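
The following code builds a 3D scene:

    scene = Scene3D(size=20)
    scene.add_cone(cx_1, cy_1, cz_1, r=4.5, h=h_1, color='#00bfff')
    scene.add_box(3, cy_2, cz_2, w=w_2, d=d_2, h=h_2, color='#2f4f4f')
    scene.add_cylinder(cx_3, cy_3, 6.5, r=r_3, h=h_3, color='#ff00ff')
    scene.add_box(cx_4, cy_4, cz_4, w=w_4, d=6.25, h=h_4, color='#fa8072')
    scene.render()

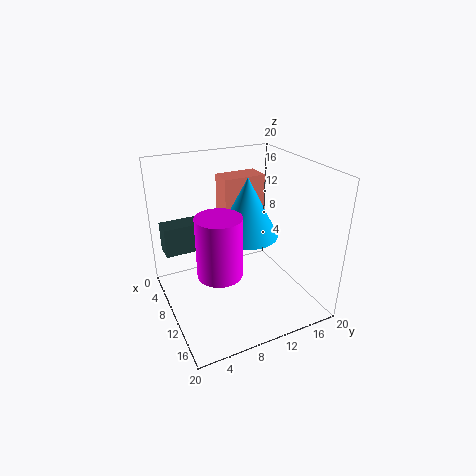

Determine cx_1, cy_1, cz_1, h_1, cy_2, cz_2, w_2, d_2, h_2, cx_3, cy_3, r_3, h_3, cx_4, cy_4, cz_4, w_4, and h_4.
cx_1 = 8
cy_1 = 12.5
cz_1 = 9
h_1 = 8.75
cy_2 = 0.75
cz_2 = 7
w_2 = 3
d_2 = 5.25
h_2 = 4.25
cx_3 = 12.25
cy_3 = 6.25
r_3 = 3
h_3 = 8.25
cx_4 = 3
cy_4 = 9.75
cz_4 = 9.5
w_4 = 3.5
h_4 = 7.75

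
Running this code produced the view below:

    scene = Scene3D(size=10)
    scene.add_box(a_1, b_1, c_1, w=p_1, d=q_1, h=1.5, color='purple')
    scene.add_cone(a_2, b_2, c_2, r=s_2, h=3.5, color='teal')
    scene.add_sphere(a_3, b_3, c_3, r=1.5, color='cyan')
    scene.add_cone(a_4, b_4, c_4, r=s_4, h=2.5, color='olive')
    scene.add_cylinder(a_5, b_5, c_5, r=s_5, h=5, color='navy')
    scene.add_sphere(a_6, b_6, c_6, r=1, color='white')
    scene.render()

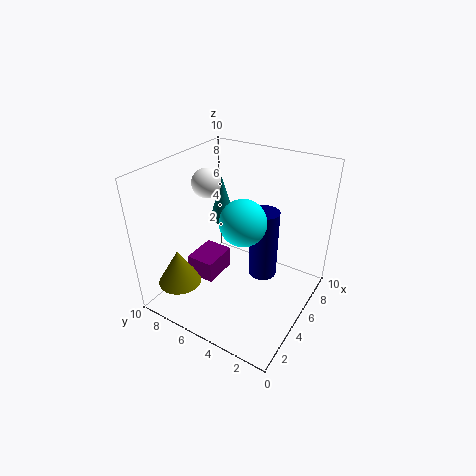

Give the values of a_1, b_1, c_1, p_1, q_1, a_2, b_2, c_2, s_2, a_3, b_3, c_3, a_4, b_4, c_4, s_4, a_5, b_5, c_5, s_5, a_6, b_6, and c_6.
a_1 = 3
b_1 = 6
c_1 = 2
p_1 = 2.5
q_1 = 2
a_2 = 7.5
b_2 = 8
c_2 = 4.5
s_2 = 1
a_3 = 4
b_3 = 4
c_3 = 7
a_4 = 2
b_4 = 8
c_4 = 2
s_4 = 1.5
a_5 = 6
b_5 = 3.5
c_5 = 2
s_5 = 1
a_6 = 5
b_6 = 7.5
c_6 = 8.5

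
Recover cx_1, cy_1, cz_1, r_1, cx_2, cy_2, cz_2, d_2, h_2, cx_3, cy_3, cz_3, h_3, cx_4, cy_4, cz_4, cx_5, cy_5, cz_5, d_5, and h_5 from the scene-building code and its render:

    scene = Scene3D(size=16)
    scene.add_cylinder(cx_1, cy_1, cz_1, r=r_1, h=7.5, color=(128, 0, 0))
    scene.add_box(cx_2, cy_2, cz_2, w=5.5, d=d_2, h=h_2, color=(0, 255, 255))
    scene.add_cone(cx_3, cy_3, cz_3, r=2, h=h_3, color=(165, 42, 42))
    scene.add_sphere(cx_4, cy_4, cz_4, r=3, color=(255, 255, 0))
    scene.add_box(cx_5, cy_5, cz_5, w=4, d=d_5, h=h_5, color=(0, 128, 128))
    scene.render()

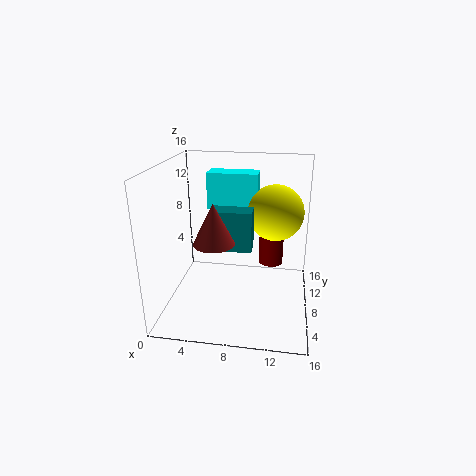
cx_1 = 11.5; cy_1 = 12.5; cz_1 = 3; r_1 = 1.5; cx_2 = 4.5; cy_2 = 8.5; cz_2 = 11; d_2 = 2.5; h_2 = 4; cx_3 = 6.5; cy_3 = 3; cz_3 = 9.5; h_3 = 4; cx_4 = 12; cy_4 = 8.5; cz_4 = 11; cx_5 = 6; cy_5 = 3.5; cz_5 = 8.5; d_5 = 2; h_5 = 4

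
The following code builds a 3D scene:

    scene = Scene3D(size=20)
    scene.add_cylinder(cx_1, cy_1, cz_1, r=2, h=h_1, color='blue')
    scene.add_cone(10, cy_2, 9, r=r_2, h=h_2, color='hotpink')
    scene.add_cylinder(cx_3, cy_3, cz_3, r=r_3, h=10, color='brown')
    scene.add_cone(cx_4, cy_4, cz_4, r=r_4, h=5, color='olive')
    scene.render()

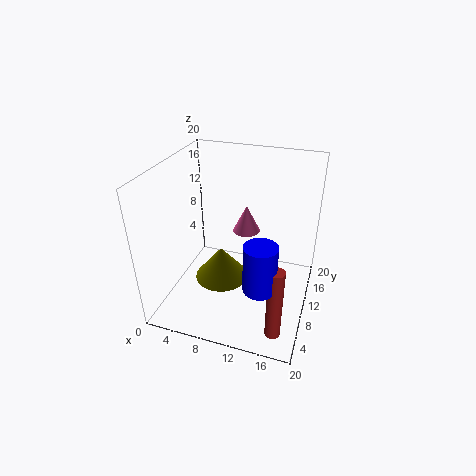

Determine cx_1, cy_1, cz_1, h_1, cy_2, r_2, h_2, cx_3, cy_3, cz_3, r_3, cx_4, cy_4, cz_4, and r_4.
cx_1 = 15
cy_1 = 3
cz_1 = 8
h_1 = 6
cy_2 = 14
r_2 = 2
h_2 = 4
cx_3 = 17
cy_3 = 3
cz_3 = 1
r_3 = 1
cx_4 = 7
cy_4 = 11
cz_4 = 2
r_4 = 4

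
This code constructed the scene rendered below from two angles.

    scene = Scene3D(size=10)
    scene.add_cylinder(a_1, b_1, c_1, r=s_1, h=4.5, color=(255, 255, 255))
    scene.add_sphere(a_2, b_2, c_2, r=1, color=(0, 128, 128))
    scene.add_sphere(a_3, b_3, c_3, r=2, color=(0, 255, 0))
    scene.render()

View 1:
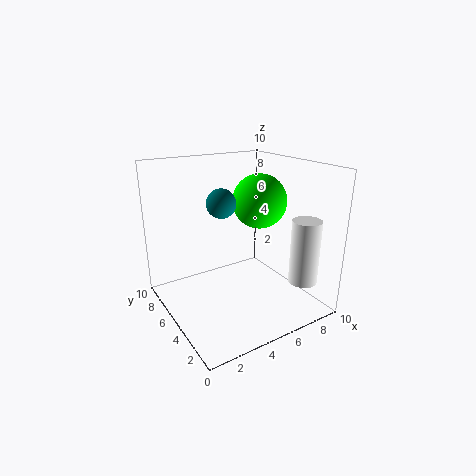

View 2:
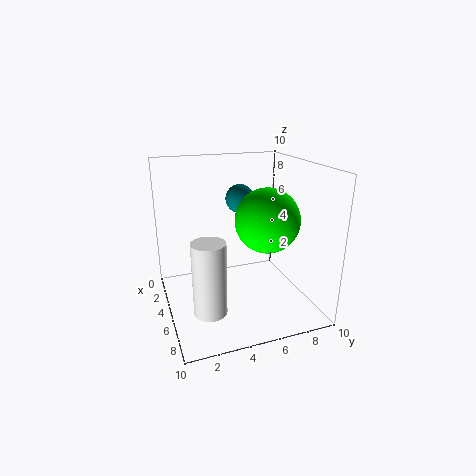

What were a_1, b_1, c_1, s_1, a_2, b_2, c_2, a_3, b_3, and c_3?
a_1 = 8.5, b_1 = 2, c_1 = 2, s_1 = 1, a_2 = 4, b_2 = 5.5, c_2 = 7.5, a_3 = 7.5, b_3 = 6, c_3 = 7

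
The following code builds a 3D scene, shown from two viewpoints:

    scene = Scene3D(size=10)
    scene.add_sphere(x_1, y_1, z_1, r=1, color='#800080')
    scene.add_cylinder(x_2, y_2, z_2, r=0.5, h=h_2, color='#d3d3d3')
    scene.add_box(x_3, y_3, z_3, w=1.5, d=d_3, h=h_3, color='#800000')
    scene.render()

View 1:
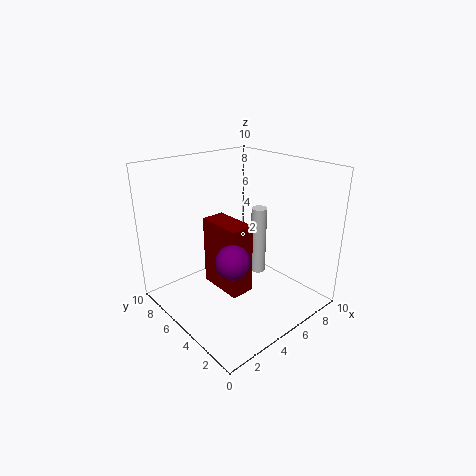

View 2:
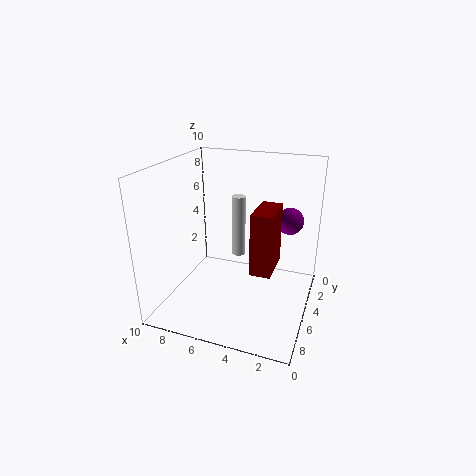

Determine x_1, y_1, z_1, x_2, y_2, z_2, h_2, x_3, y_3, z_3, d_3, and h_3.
x_1 = 2, y_1 = 2, z_1 = 5.5, x_2 = 5.5, y_2 = 3.5, z_2 = 3, h_2 = 4.5, x_3 = 2.5, y_3 = 2.5, z_3 = 2.5, d_3 = 3, h_3 = 4.5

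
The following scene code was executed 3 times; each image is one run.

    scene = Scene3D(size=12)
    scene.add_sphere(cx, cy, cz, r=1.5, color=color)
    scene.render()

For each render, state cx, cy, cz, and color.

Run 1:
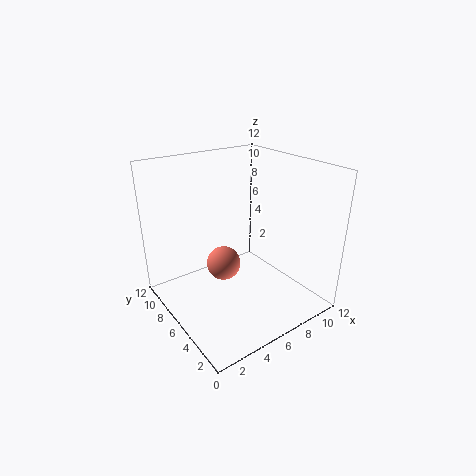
cx = 5.5; cy = 7.5; cz = 3; color = 'salmon'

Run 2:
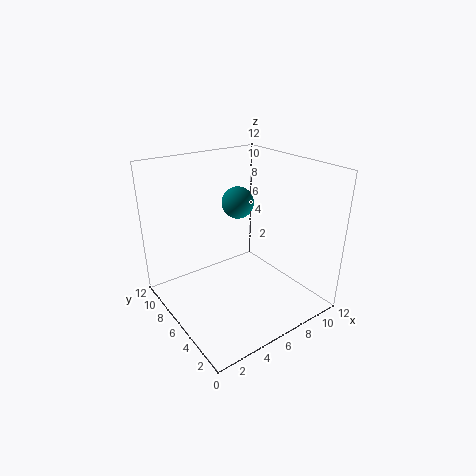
cx = 8.5; cy = 9.5; cz = 7.5; color = 'teal'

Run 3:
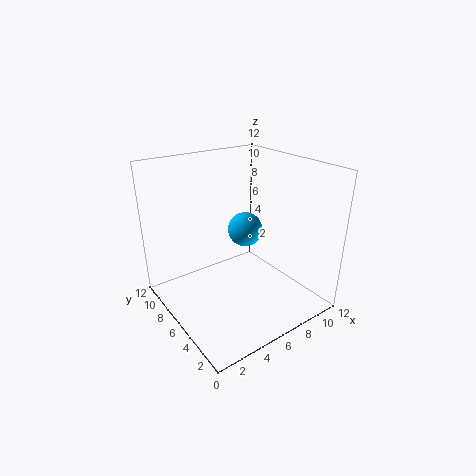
cx = 7.5; cy = 7; cz = 6; color = 'deepskyblue'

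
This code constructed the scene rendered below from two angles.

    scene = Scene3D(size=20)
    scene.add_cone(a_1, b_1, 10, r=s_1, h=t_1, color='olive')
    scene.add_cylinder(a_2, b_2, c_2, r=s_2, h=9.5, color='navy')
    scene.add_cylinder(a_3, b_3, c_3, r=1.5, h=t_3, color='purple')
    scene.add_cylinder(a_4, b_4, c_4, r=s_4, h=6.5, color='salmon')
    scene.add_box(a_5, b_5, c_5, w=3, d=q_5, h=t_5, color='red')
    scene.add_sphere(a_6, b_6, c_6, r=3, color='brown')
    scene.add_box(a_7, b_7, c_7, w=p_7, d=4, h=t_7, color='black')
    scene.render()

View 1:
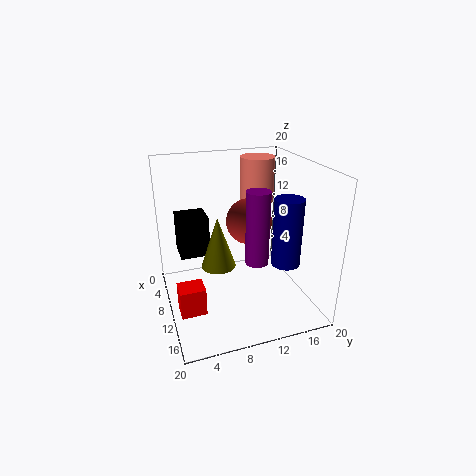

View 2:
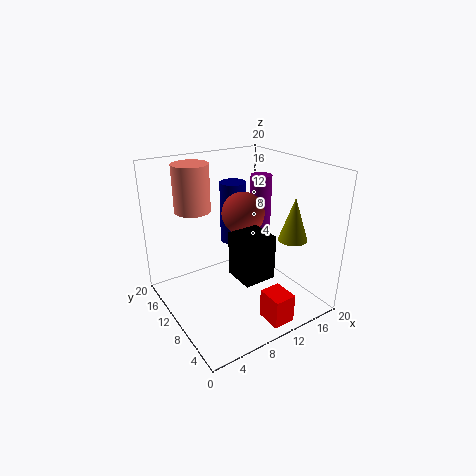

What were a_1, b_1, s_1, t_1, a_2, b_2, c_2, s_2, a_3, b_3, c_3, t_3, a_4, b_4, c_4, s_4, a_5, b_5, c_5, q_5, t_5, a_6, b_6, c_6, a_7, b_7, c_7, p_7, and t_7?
a_1 = 16, b_1 = 5.5, s_1 = 2, t_1 = 6, a_2 = 13, b_2 = 16, c_2 = 6.5, s_2 = 2, a_3 = 14.5, b_3 = 11, c_3 = 8.5, t_3 = 9.5, a_4 = 5.5, b_4 = 14.5, c_4 = 13.5, s_4 = 2.5, a_5 = 10, b_5 = 1, c_5 = 0.5, q_5 = 3.5, t_5 = 4, a_6 = 11.5, b_6 = 11, c_6 = 13, a_7 = 6, b_7 = 2, c_7 = 8, p_7 = 4, t_7 = 5.5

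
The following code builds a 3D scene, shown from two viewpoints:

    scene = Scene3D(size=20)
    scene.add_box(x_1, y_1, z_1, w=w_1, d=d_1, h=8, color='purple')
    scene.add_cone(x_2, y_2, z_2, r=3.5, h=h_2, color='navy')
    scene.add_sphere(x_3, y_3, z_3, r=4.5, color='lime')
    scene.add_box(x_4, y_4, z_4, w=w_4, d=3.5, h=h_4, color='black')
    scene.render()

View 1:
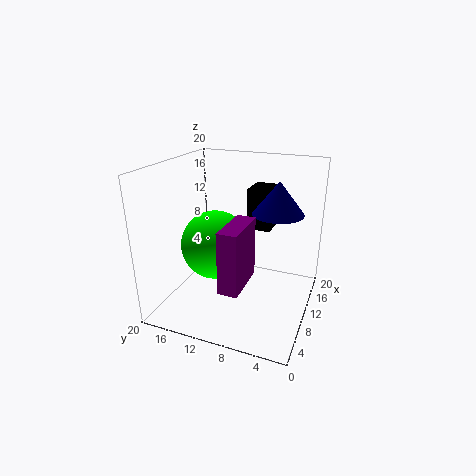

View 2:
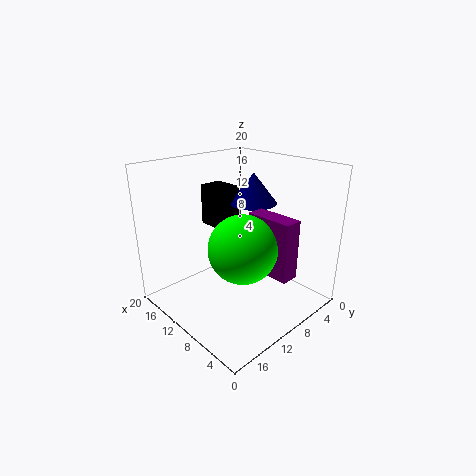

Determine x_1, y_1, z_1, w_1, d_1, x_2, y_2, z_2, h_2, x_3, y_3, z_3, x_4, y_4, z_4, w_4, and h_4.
x_1 = 2
y_1 = 7
z_1 = 6
w_1 = 6.5
d_1 = 2.5
x_2 = 12
y_2 = 5
z_2 = 13.5
h_2 = 4.5
x_3 = 7
y_3 = 12
z_3 = 10
x_4 = 13.5
y_4 = 6.5
z_4 = 10
w_4 = 4.5
h_4 = 6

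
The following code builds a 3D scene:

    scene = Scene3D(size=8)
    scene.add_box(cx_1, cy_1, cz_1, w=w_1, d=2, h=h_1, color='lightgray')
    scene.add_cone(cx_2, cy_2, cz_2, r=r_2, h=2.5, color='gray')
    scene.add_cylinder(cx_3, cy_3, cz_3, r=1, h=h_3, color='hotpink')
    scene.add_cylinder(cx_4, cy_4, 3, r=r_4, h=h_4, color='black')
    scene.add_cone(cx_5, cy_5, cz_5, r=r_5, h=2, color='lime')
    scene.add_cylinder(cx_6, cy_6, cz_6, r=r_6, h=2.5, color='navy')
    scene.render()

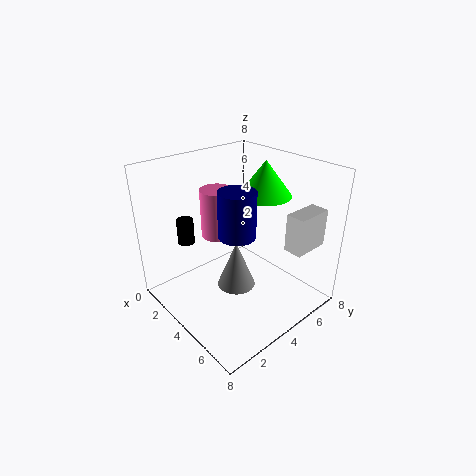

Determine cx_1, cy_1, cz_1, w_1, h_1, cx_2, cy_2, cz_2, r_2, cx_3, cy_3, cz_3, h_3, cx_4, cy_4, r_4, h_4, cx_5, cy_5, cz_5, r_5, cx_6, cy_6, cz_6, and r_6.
cx_1 = 6.5, cy_1 = 5, cz_1 = 4, w_1 = 1, h_1 = 2, cx_2 = 5, cy_2 = 3, cz_2 = 2, r_2 = 1, cx_3 = 1.5, cy_3 = 4.5, cz_3 = 3, h_3 = 3, cx_4 = 1, cy_4 = 2.5, r_4 = 0.5, h_4 = 1.5, cx_5 = 4, cy_5 = 6, cz_5 = 6, r_5 = 1.5, cx_6 = 4.5, cy_6 = 3.5, cz_6 = 4.5, r_6 = 1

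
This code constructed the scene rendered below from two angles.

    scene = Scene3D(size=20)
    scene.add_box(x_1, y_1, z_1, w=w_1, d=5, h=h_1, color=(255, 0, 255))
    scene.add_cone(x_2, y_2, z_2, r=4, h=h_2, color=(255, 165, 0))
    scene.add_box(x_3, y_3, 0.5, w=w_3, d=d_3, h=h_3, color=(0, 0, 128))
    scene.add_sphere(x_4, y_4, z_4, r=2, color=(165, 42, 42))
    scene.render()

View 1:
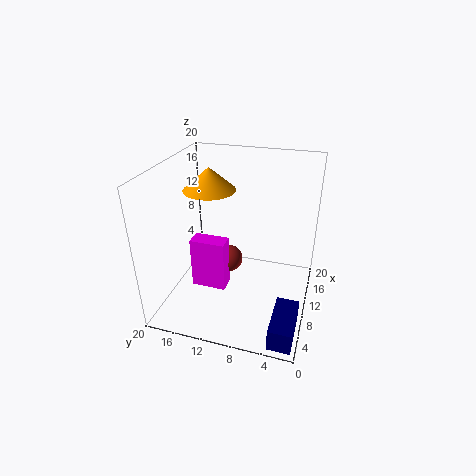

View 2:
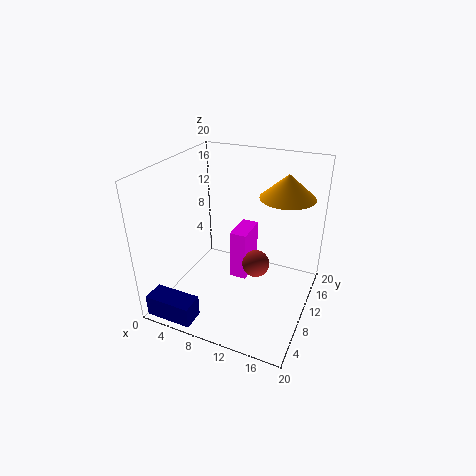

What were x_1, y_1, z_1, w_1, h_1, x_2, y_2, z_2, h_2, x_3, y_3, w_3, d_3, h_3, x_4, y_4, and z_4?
x_1 = 8
y_1 = 11.5
z_1 = 2
w_1 = 2.5
h_1 = 7.5
x_2 = 15
y_2 = 16
z_2 = 14.5
h_2 = 3.5
x_3 = 0.5
y_3 = 0.5
w_3 = 6.5
d_3 = 3
h_3 = 3
x_4 = 12
y_4 = 12
z_4 = 5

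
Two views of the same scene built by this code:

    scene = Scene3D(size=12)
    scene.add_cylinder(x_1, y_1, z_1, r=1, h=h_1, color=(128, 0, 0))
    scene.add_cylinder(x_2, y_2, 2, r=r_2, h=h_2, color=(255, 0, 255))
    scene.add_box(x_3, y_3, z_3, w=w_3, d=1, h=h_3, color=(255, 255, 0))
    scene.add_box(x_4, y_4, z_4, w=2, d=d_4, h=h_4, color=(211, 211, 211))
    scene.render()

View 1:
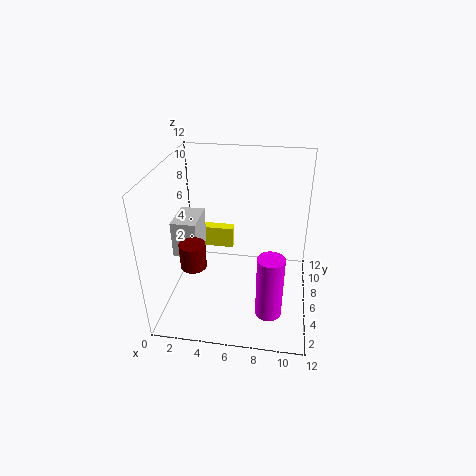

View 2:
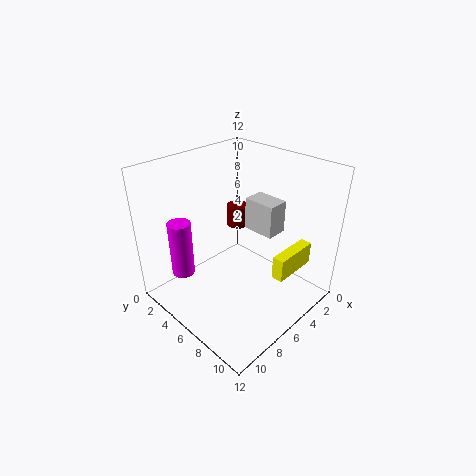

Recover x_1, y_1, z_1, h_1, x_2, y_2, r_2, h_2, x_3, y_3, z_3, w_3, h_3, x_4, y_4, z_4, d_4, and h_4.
x_1 = 3
y_1 = 3
z_1 = 5
h_1 = 2
x_2 = 9
y_2 = 2
r_2 = 1
h_2 = 5
x_3 = 1
y_3 = 9
z_3 = 3
w_3 = 4
h_3 = 2
x_4 = 1
y_4 = 4
z_4 = 5
d_4 = 3
h_4 = 3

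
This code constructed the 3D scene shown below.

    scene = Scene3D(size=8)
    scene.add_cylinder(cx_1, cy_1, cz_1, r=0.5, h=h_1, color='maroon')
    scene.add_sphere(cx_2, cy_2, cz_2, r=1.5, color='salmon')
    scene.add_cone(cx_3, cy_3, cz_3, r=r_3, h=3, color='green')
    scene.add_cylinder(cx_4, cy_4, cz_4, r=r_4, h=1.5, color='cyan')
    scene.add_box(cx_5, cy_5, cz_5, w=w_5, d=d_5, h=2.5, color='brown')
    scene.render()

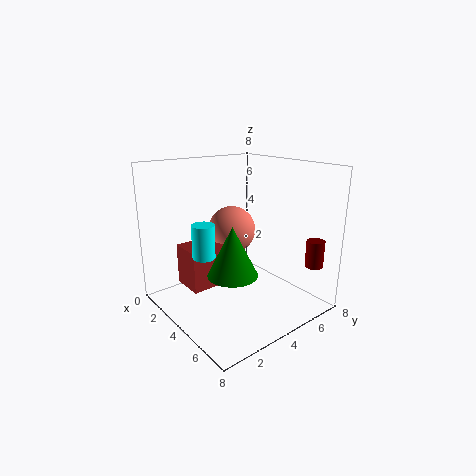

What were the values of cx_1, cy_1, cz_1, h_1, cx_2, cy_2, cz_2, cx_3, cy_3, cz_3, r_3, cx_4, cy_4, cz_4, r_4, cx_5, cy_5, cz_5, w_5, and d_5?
cx_1 = 7; cy_1 = 7; cz_1 = 2.5; h_1 = 1.5; cx_2 = 1.5; cy_2 = 5.5; cz_2 = 3.5; cx_3 = 3.5; cy_3 = 4; cz_3 = 1.5; r_3 = 1.5; cx_4 = 6; cy_4 = 0.5; cz_4 = 4.5; r_4 = 0.5; cx_5 = 0.5; cy_5 = 2; cz_5 = 0.5; w_5 = 2; d_5 = 2.5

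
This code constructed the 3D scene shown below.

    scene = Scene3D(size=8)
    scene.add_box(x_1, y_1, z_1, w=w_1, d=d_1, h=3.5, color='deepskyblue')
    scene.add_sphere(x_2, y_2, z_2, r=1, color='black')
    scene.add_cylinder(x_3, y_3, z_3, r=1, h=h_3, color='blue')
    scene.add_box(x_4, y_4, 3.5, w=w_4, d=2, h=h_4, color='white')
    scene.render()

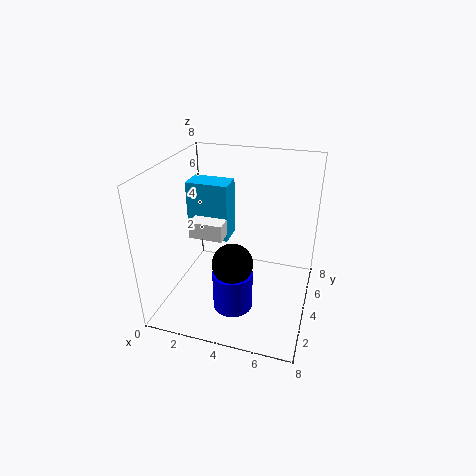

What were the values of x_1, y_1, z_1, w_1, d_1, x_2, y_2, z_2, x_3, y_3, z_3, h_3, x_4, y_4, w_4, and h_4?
x_1 = 0.5; y_1 = 5; z_1 = 3; w_1 = 2.5; d_1 = 1.5; x_2 = 4.5; y_2 = 1.5; z_2 = 4; x_3 = 4.5; y_3 = 1.5; z_3 = 1.5; h_3 = 2; x_4 = 1; y_4 = 4; w_4 = 2; h_4 = 1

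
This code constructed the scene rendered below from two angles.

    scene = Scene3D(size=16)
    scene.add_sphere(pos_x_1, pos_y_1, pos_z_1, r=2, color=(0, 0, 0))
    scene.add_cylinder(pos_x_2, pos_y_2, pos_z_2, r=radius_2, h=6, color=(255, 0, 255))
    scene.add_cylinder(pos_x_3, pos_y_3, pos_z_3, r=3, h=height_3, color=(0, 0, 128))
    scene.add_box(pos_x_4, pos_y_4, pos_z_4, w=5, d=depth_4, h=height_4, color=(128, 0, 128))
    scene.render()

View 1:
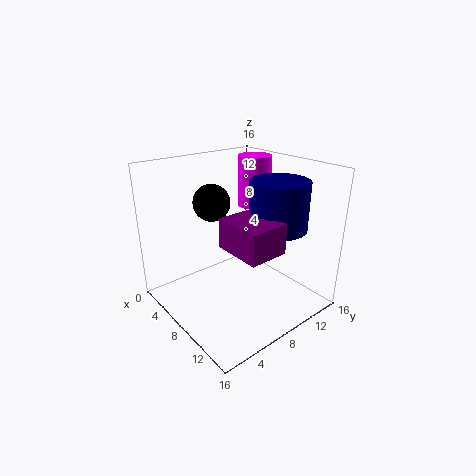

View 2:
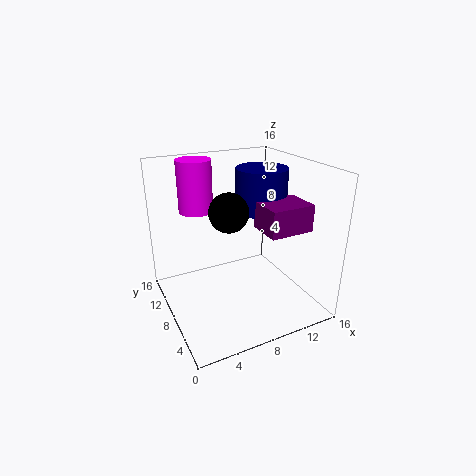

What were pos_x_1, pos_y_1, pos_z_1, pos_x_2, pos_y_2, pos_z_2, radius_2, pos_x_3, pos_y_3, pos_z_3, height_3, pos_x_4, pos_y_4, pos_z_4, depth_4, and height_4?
pos_x_1 = 6; pos_y_1 = 6; pos_z_1 = 12; pos_x_2 = 5; pos_y_2 = 13; pos_z_2 = 10; radius_2 = 2; pos_x_3 = 12; pos_y_3 = 10; pos_z_3 = 10; height_3 = 5; pos_x_4 = 10; pos_y_4 = 4; pos_z_4 = 9; depth_4 = 4; height_4 = 3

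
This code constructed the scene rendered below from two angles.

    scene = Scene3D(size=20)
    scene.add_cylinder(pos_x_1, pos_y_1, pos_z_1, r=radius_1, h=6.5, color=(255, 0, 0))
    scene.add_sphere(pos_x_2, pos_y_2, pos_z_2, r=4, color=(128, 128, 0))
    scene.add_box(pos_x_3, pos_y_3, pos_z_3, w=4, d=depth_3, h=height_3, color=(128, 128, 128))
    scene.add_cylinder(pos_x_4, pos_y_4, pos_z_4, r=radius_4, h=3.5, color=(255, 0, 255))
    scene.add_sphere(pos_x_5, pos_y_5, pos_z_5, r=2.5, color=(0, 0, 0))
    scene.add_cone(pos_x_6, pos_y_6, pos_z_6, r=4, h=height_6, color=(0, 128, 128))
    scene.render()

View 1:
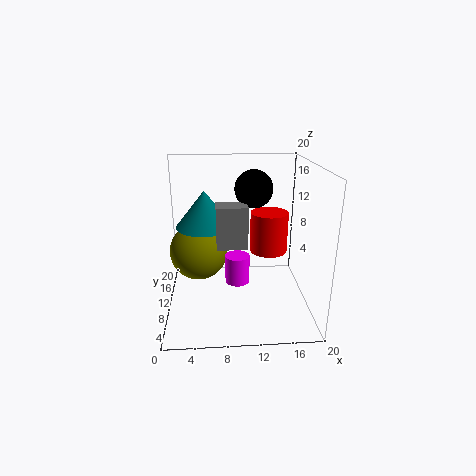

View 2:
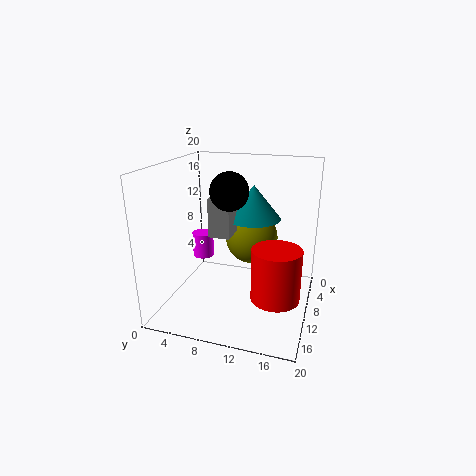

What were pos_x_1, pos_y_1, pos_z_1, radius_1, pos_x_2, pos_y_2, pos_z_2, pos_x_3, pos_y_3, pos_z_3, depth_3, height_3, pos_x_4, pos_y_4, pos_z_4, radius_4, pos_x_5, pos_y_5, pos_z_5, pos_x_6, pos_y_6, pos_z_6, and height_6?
pos_x_1 = 15.5; pos_y_1 = 16.5; pos_z_1 = 5; radius_1 = 3; pos_x_2 = 4.5; pos_y_2 = 10.5; pos_z_2 = 8; pos_x_3 = 7; pos_y_3 = 6; pos_z_3 = 10; depth_3 = 3; height_3 = 5.5; pos_x_4 = 9.5; pos_y_4 = 4.5; pos_z_4 = 6.5; radius_4 = 1.5; pos_x_5 = 12; pos_y_5 = 9.5; pos_z_5 = 17; pos_x_6 = 5.5; pos_y_6 = 11; pos_z_6 = 11.5; height_6 = 5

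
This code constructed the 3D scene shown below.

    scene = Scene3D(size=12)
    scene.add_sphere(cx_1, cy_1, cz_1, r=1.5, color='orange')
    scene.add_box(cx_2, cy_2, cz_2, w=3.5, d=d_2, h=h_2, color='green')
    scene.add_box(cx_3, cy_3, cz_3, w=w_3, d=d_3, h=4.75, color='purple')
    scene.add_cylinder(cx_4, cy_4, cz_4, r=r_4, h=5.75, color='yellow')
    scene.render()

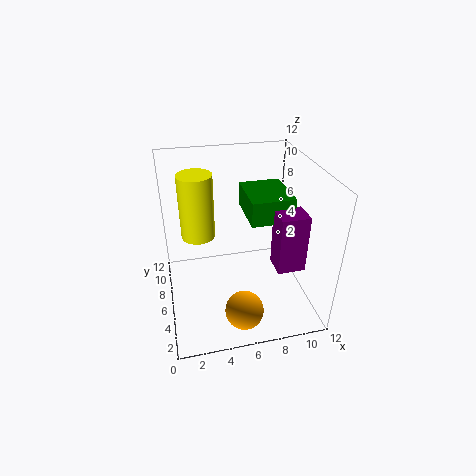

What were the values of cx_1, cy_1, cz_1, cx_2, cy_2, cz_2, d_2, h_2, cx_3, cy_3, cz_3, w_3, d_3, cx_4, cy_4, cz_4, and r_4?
cx_1 = 5.5
cy_1 = 1.75
cz_1 = 2
cx_2 = 6.75
cy_2 = 4.5
cz_2 = 7.75
d_2 = 4.25
h_2 = 2
cx_3 = 8.5
cy_3 = 2.75
cz_3 = 4.25
w_3 = 2.25
d_3 = 2
cx_4 = 3
cy_4 = 8.75
cz_4 = 5
r_4 = 1.5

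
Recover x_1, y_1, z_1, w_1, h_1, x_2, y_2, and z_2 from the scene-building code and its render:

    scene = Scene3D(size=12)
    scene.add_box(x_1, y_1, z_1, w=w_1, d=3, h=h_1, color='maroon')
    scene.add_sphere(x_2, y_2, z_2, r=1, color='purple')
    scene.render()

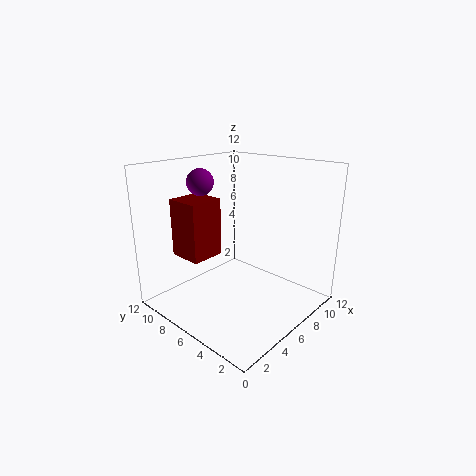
x_1 = 3; y_1 = 8; z_1 = 4; w_1 = 3; h_1 = 5; x_2 = 3; y_2 = 7; z_2 = 11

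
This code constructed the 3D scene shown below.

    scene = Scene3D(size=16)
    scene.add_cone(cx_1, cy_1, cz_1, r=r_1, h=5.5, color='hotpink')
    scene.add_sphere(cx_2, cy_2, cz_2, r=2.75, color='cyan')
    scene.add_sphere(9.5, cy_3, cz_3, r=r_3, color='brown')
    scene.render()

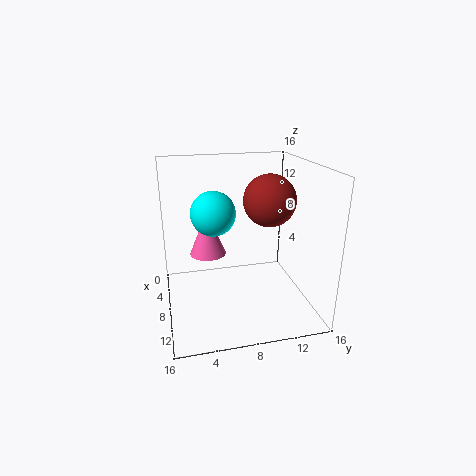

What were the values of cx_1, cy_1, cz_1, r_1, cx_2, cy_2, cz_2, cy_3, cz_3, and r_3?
cx_1 = 3.25; cy_1 = 5.25; cz_1 = 4.25; r_1 = 2.25; cx_2 = 3.5; cy_2 = 6; cz_2 = 9.5; cy_3 = 11; cz_3 = 12.5; r_3 = 2.75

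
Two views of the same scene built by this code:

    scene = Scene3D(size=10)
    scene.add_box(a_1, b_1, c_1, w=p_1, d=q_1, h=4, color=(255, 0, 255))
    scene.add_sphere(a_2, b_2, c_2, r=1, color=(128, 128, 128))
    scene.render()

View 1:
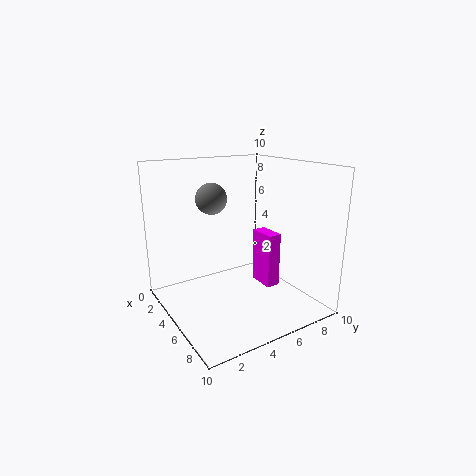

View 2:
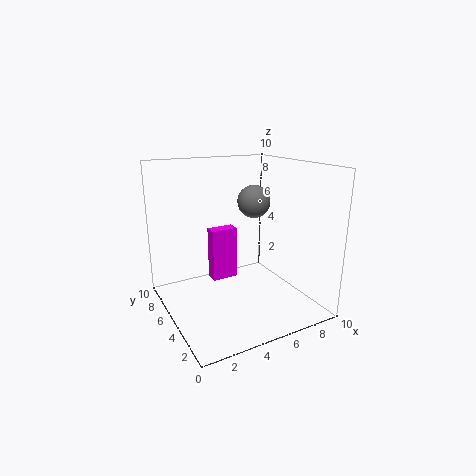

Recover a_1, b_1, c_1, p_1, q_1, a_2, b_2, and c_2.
a_1 = 4
b_1 = 7
c_1 = 1
p_1 = 2
q_1 = 1
a_2 = 5
b_2 = 3
c_2 = 8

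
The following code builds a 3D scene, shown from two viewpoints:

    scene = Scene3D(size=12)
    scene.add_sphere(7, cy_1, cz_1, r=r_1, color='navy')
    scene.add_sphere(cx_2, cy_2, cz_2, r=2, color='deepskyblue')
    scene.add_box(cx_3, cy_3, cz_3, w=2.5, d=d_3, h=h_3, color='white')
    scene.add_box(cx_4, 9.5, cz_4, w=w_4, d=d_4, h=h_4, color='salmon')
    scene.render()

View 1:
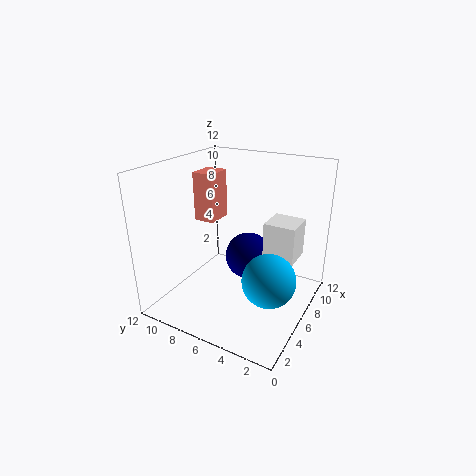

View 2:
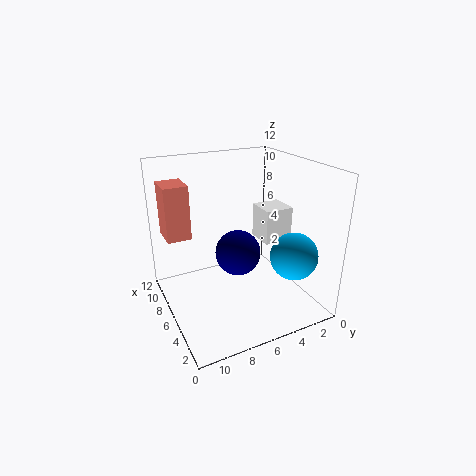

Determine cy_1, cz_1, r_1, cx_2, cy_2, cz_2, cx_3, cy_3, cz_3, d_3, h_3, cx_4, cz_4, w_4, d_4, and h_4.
cy_1 = 5.5; cz_1 = 4; r_1 = 2; cx_2 = 3.5; cy_2 = 2; cz_2 = 4.5; cx_3 = 5.5; cy_3 = 1; cz_3 = 5; d_3 = 2.5; h_3 = 3; cx_4 = 7.5; cz_4 = 6; w_4 = 2.5; d_4 = 2; h_4 = 4.5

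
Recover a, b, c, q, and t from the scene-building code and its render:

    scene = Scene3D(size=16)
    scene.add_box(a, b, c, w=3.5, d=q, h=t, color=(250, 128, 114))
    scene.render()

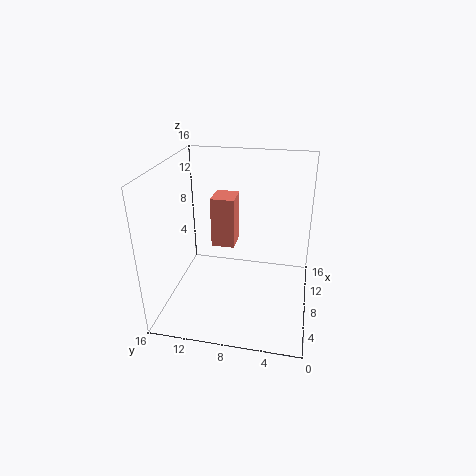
a = 12.5; b = 9.5; c = 4; q = 3; t = 6.5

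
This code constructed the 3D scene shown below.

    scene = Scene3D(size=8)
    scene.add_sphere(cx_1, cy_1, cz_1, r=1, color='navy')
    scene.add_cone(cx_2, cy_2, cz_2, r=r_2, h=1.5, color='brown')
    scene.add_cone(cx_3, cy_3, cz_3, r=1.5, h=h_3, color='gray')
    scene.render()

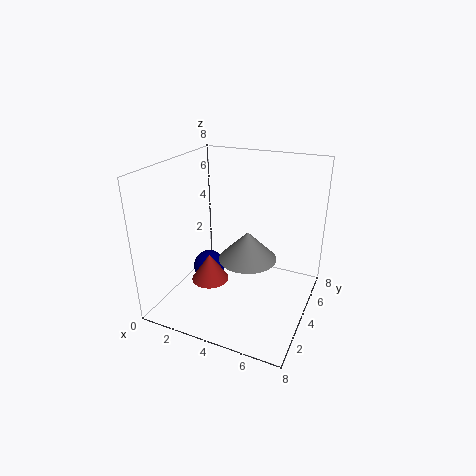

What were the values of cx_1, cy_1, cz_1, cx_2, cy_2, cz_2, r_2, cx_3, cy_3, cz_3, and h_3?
cx_1 = 1.5
cy_1 = 5
cz_1 = 1
cx_2 = 3
cy_2 = 2.5
cz_2 = 2
r_2 = 1
cx_3 = 5
cy_3 = 3
cz_3 = 3.5
h_3 = 1.5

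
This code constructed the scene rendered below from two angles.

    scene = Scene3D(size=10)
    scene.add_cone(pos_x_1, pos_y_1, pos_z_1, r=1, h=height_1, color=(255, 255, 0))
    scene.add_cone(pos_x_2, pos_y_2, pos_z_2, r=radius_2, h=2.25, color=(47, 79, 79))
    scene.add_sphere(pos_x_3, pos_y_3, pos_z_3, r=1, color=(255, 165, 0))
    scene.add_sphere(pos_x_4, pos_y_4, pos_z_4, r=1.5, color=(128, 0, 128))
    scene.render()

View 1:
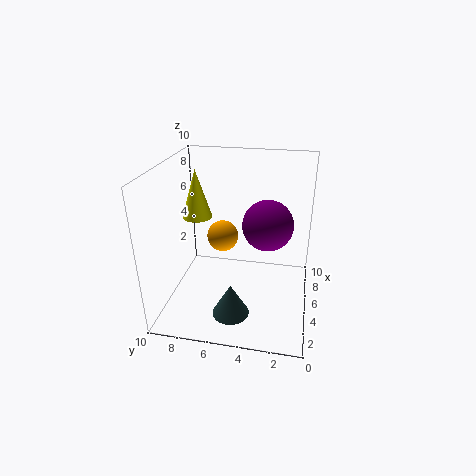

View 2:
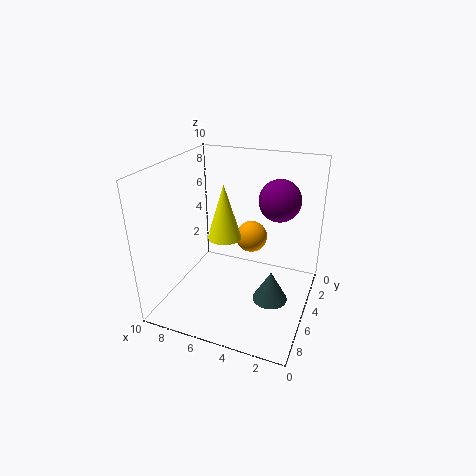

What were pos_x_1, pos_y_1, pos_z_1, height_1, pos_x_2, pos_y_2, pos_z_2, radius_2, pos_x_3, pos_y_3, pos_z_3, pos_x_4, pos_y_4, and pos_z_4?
pos_x_1 = 4.75, pos_y_1 = 7.75, pos_z_1 = 6.5, height_1 = 3.25, pos_x_2 = 2.5, pos_y_2 = 5, pos_z_2 = 0.5, radius_2 = 1.25, pos_x_3 = 3.75, pos_y_3 = 5.75, pos_z_3 = 5.75, pos_x_4 = 2.75, pos_y_4 = 2.75, pos_z_4 = 7.25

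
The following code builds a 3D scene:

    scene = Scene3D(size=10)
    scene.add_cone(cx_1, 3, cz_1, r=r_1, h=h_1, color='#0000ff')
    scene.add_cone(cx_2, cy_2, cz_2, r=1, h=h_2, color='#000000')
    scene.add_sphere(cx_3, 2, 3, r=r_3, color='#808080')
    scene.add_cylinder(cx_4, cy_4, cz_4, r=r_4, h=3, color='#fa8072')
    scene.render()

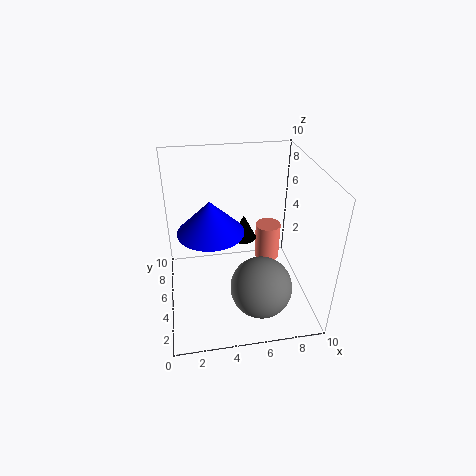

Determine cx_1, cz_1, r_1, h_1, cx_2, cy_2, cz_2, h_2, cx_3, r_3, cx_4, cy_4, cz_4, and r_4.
cx_1 = 3, cz_1 = 7, r_1 = 2, h_1 = 2, cx_2 = 6, cy_2 = 8, cz_2 = 3, h_2 = 2, cx_3 = 6, r_3 = 2, cx_4 = 8, cy_4 = 8, cz_4 = 1, r_4 = 1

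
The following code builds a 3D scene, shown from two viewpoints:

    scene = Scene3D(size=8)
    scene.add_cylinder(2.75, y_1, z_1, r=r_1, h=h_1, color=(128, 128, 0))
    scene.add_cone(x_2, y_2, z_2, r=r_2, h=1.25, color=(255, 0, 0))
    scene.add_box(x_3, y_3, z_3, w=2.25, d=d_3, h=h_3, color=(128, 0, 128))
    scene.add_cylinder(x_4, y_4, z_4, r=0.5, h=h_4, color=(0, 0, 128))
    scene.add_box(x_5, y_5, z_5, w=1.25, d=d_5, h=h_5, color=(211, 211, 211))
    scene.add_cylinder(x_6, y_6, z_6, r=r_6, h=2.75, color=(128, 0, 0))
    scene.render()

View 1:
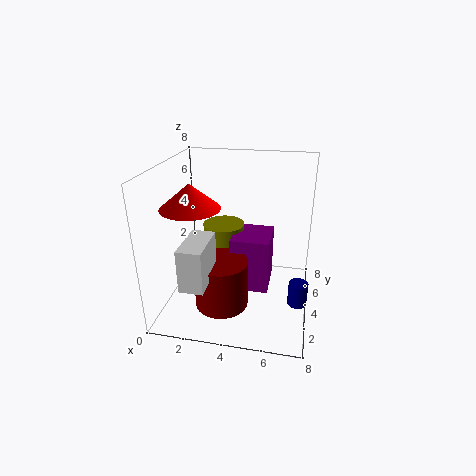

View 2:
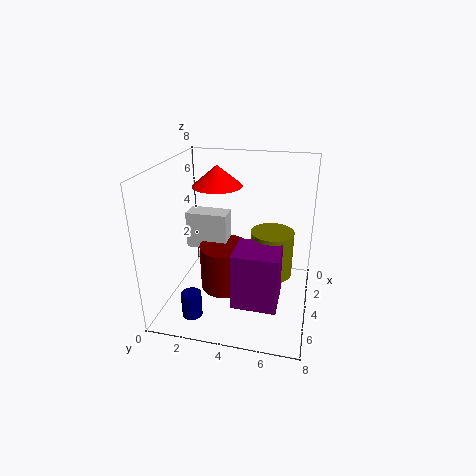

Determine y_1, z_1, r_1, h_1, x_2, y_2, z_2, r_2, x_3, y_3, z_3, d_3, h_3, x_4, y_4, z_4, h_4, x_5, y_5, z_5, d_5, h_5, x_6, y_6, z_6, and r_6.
y_1 = 5.75, z_1 = 1.25, r_1 = 1.25, h_1 = 2.75, x_2 = 2, y_2 = 2.25, z_2 = 6.25, r_2 = 1.5, x_3 = 3.5, y_3 = 4, z_3 = 0.5, d_3 = 2.5, h_3 = 3.25, x_4 = 7.5, y_4 = 2.5, z_4 = 1.25, h_4 = 1.25, x_5 = 1.75, y_5 = 0.5, z_5 = 2.5, d_5 = 2.5, h_5 = 2.25, x_6 = 3.25, y_6 = 3, z_6 = 0.25, r_6 = 1.5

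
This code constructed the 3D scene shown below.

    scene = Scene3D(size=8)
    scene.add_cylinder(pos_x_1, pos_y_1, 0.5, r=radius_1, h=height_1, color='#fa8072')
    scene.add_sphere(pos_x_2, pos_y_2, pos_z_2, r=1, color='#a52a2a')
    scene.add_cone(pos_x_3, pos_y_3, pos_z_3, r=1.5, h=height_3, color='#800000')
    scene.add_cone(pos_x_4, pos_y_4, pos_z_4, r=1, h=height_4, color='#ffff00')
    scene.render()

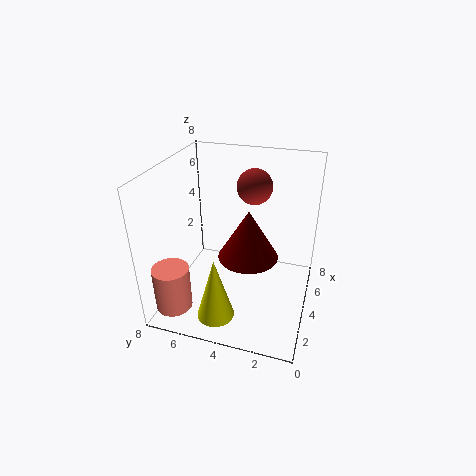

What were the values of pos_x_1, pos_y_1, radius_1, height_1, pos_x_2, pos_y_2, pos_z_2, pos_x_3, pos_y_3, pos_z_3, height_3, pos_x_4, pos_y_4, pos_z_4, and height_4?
pos_x_1 = 1.5, pos_y_1 = 7, radius_1 = 1, height_1 = 2.5, pos_x_2 = 5.5, pos_y_2 = 3.5, pos_z_2 = 6.5, pos_x_3 = 2.5, pos_y_3 = 3, pos_z_3 = 4, height_3 = 2.5, pos_x_4 = 1.5, pos_y_4 = 4.5, pos_z_4 = 0.5, height_4 = 3.5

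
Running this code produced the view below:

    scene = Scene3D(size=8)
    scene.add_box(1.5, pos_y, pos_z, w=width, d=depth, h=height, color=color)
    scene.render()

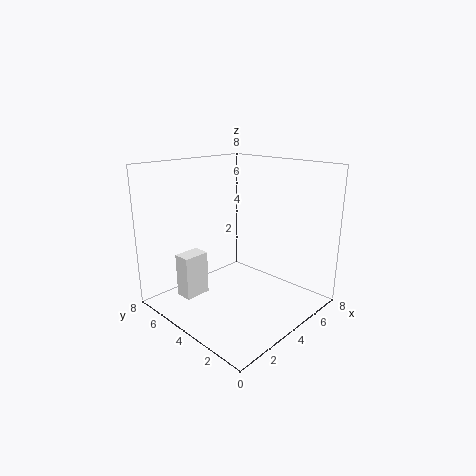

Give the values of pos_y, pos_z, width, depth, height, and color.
pos_y = 5.5; pos_z = 0.5; width = 1.5; depth = 1; height = 2.5; color = 'white'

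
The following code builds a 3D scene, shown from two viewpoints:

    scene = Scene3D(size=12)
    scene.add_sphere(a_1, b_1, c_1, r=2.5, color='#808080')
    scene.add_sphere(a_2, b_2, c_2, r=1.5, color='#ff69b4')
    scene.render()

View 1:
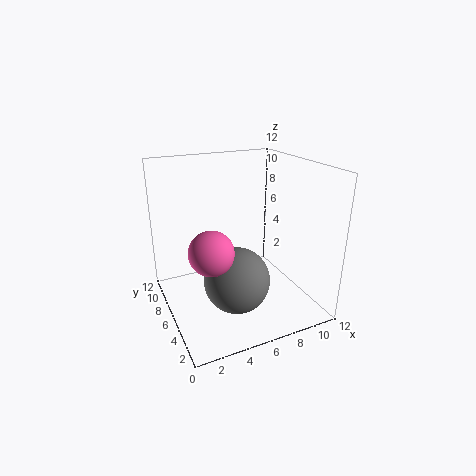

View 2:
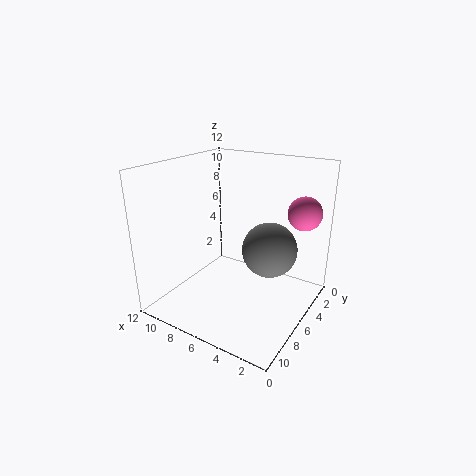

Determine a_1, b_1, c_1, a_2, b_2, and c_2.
a_1 = 4.5; b_1 = 3; c_1 = 4; a_2 = 2; b_2 = 1.5; c_2 = 7.5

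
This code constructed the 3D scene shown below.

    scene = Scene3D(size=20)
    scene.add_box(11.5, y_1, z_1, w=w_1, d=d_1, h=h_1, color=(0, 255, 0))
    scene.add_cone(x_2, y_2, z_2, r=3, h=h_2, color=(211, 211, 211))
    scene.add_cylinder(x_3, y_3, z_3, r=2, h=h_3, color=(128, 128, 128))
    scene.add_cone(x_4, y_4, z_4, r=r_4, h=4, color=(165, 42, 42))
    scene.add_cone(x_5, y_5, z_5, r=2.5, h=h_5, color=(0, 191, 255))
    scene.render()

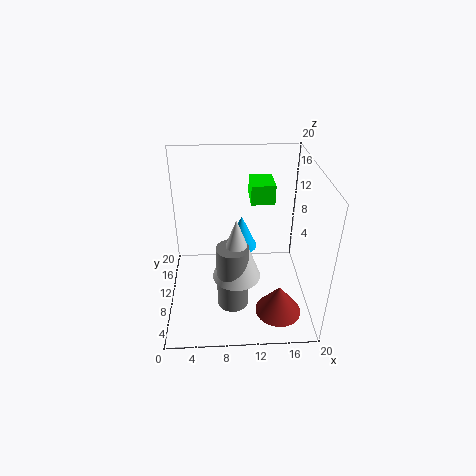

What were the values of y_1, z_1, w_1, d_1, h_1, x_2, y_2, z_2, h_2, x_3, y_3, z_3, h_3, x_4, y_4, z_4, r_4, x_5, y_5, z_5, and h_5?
y_1 = 8
z_1 = 16
w_1 = 3
d_1 = 4
h_1 = 2.5
x_2 = 9.5
y_2 = 4.5
z_2 = 8
h_2 = 8
x_3 = 9
y_3 = 4
z_3 = 4
h_3 = 8.5
x_4 = 15
y_4 = 3.5
z_4 = 2.5
r_4 = 3
x_5 = 11
y_5 = 17
z_5 = 4
h_5 = 5.5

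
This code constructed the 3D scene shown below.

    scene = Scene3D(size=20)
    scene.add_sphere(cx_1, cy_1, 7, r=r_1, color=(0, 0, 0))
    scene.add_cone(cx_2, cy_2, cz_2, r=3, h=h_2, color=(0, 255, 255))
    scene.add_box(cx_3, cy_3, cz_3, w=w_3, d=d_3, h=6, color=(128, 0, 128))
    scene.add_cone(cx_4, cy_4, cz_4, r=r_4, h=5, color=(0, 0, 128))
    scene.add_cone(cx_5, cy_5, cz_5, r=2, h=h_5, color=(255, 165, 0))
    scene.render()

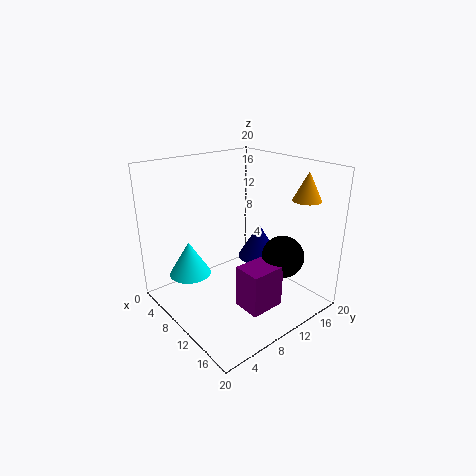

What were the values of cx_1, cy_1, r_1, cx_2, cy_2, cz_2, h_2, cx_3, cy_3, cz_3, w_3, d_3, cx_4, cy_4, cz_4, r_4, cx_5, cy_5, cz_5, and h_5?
cx_1 = 14, cy_1 = 15, r_1 = 3, cx_2 = 5, cy_2 = 5, cz_2 = 4, h_2 = 5, cx_3 = 12, cy_3 = 8, cz_3 = 1, w_3 = 4, d_3 = 5, cx_4 = 10, cy_4 = 14, cz_4 = 6, r_4 = 3, cx_5 = 15, cy_5 = 18, cz_5 = 15, h_5 = 4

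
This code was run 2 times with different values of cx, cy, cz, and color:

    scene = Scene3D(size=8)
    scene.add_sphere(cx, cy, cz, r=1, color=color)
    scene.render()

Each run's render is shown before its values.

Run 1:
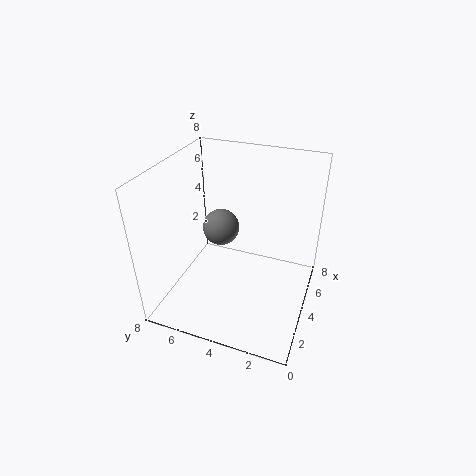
cx = 4, cy = 5, cz = 4.5, color = 'gray'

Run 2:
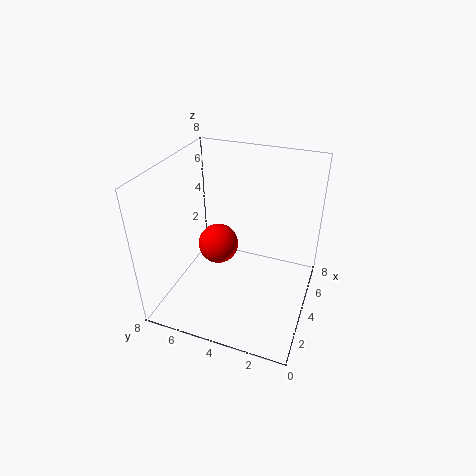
cx = 2.5, cy = 4.5, cz = 4.5, color = 'red'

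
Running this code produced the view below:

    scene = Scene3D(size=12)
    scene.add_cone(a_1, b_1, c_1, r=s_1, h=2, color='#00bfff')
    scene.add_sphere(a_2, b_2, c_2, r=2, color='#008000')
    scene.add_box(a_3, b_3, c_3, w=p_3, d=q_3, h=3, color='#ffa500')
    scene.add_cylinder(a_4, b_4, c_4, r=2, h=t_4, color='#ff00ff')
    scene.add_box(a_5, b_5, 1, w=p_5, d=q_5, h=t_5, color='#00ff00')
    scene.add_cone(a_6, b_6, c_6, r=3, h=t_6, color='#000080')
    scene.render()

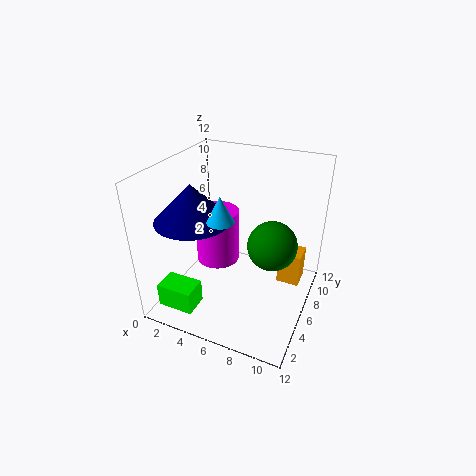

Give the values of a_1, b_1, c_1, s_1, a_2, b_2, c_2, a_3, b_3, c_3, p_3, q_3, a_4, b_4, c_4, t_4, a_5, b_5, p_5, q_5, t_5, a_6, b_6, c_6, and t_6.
a_1 = 6, b_1 = 3, c_1 = 9, s_1 = 1, a_2 = 9, b_2 = 6, c_2 = 6, a_3 = 9, b_3 = 8, c_3 = 1, p_3 = 2, q_3 = 2, a_4 = 3, b_4 = 8, c_4 = 2, t_4 = 5, a_5 = 1, b_5 = 1, p_5 = 3, q_5 = 2, t_5 = 2, a_6 = 3, b_6 = 4, c_6 = 8, t_6 = 3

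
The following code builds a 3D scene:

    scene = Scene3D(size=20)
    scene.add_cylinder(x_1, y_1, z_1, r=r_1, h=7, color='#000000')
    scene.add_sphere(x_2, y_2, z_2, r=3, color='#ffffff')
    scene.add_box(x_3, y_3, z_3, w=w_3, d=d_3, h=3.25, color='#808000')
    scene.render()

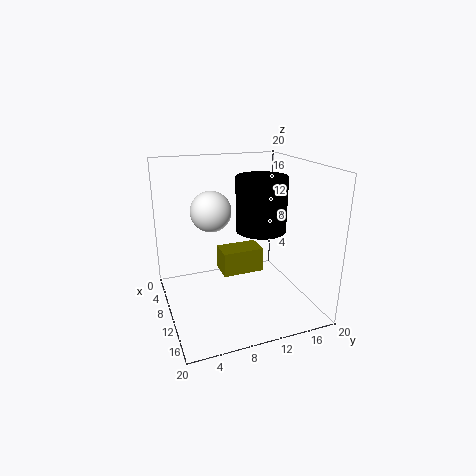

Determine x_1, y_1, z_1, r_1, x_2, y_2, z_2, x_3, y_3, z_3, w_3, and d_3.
x_1 = 13; y_1 = 12; z_1 = 12; r_1 = 3.25; x_2 = 5.5; y_2 = 7.5; z_2 = 12.75; x_3 = 9.75; y_3 = 7; z_3 = 6; w_3 = 3.25; d_3 = 5.5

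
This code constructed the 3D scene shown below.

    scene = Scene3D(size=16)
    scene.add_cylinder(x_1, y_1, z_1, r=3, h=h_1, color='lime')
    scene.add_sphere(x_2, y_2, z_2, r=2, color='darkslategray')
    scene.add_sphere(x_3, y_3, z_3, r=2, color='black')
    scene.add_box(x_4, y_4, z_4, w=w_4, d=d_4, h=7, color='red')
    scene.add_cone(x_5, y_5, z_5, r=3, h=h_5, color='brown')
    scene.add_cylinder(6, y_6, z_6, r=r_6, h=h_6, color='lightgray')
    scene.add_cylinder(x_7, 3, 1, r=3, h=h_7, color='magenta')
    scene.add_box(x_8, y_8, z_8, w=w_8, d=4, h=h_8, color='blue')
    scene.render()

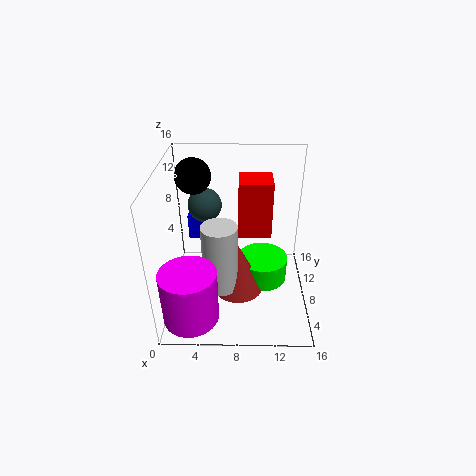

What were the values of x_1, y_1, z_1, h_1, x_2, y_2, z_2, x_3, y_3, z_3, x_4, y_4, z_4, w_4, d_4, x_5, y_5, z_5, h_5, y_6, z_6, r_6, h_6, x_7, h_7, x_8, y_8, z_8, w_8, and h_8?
x_1 = 11; y_1 = 10; z_1 = 1; h_1 = 3; x_2 = 4; y_2 = 12; z_2 = 10; x_3 = 3; y_3 = 11; z_3 = 14; x_4 = 8; y_4 = 11; z_4 = 6; w_4 = 4; d_4 = 4; x_5 = 8; y_5 = 8; z_5 = 1; h_5 = 6; y_6 = 7; z_6 = 2; r_6 = 2; h_6 = 8; x_7 = 3; h_7 = 6; x_8 = 2; y_8 = 11; z_8 = 6; w_8 = 2; h_8 = 3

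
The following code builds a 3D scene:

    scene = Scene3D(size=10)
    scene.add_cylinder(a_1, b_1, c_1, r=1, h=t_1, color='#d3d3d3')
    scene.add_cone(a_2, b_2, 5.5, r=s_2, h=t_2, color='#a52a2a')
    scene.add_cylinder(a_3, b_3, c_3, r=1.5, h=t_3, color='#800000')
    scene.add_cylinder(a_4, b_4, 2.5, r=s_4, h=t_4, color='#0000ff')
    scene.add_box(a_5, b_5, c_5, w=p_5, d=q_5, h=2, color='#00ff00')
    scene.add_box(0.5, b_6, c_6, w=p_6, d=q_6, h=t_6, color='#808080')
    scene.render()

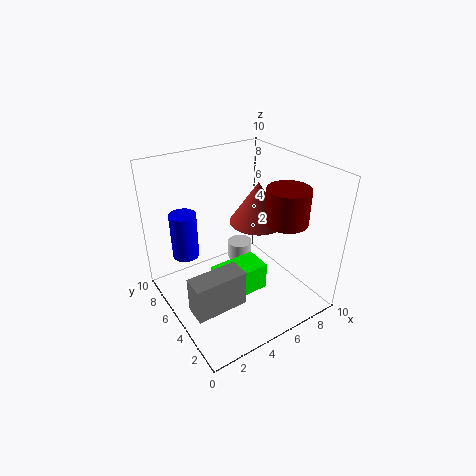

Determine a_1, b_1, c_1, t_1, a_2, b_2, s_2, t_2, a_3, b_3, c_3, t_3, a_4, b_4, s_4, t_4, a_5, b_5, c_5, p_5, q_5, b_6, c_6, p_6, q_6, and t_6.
a_1 = 7.5, b_1 = 8.5, c_1 = 0.5, t_1 = 1.5, a_2 = 7, b_2 = 5.5, s_2 = 2, t_2 = 3, a_3 = 8, b_3 = 3.5, c_3 = 6, t_3 = 2.5, a_4 = 2.5, b_4 = 8.5, s_4 = 1, t_4 = 3.5, a_5 = 3, b_5 = 3.5, c_5 = 1, p_5 = 3.5, q_5 = 2, b_6 = 2.5, c_6 = 1.5, p_6 = 3.5, q_6 = 1.5, t_6 = 2.5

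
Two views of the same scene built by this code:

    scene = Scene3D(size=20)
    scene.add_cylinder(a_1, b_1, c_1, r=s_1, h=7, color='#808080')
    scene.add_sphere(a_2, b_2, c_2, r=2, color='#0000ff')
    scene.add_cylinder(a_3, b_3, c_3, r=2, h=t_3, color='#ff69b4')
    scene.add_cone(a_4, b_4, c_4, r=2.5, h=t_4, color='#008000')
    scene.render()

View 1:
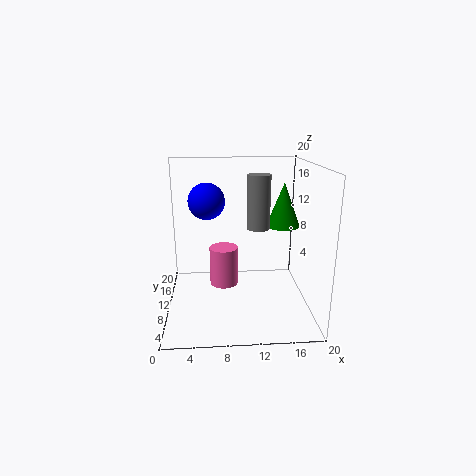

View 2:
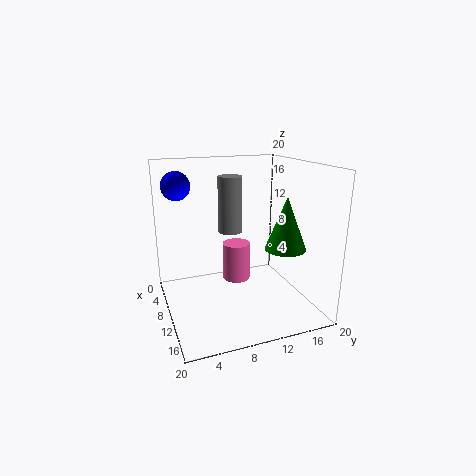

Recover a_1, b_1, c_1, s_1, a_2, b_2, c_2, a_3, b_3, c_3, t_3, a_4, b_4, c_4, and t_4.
a_1 = 12.5, b_1 = 8, c_1 = 12, s_1 = 1.5, a_2 = 6, b_2 = 2.5, c_2 = 17, a_3 = 8, b_3 = 10.5, c_3 = 3, t_3 = 5.5, a_4 = 17, b_4 = 13.5, c_4 = 10.5, t_4 = 6.5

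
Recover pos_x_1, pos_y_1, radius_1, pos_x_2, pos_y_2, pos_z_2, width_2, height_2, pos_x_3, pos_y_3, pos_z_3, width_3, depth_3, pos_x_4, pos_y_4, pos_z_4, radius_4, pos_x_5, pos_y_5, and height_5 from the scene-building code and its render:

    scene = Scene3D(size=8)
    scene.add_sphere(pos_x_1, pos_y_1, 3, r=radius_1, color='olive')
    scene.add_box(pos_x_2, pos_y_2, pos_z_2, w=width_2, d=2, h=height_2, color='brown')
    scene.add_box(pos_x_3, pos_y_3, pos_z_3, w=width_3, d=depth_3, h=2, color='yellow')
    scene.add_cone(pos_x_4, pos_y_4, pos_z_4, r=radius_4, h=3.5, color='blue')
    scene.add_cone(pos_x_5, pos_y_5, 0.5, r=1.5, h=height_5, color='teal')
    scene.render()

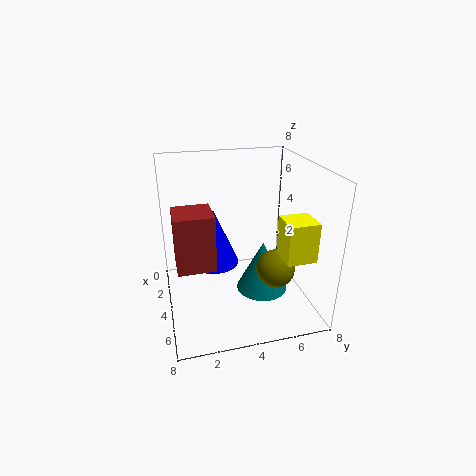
pos_x_1 = 6
pos_y_1 = 5.5
radius_1 = 1
pos_x_2 = 3.5
pos_y_2 = 0.5
pos_z_2 = 3
width_2 = 2
height_2 = 3
pos_x_3 = 6
pos_y_3 = 5.5
pos_z_3 = 4
width_3 = 1.5
depth_3 = 1.5
pos_x_4 = 2
pos_y_4 = 3
pos_z_4 = 1.5
radius_4 = 1.5
pos_x_5 = 4
pos_y_5 = 5.5
height_5 = 3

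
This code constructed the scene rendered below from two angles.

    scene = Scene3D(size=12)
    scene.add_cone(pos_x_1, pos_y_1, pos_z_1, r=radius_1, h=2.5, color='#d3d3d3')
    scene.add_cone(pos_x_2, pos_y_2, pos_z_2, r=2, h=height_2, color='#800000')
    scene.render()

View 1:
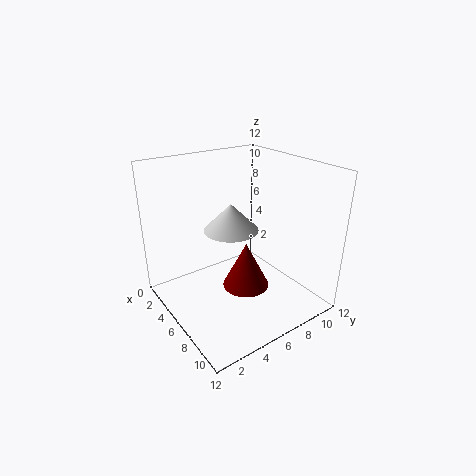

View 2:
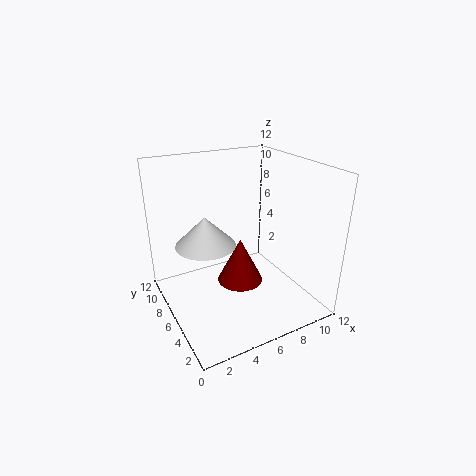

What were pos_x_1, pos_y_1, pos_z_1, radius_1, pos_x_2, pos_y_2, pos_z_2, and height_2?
pos_x_1 = 3.5, pos_y_1 = 7, pos_z_1 = 5.5, radius_1 = 2.5, pos_x_2 = 6.5, pos_y_2 = 6.5, pos_z_2 = 1.5, height_2 = 4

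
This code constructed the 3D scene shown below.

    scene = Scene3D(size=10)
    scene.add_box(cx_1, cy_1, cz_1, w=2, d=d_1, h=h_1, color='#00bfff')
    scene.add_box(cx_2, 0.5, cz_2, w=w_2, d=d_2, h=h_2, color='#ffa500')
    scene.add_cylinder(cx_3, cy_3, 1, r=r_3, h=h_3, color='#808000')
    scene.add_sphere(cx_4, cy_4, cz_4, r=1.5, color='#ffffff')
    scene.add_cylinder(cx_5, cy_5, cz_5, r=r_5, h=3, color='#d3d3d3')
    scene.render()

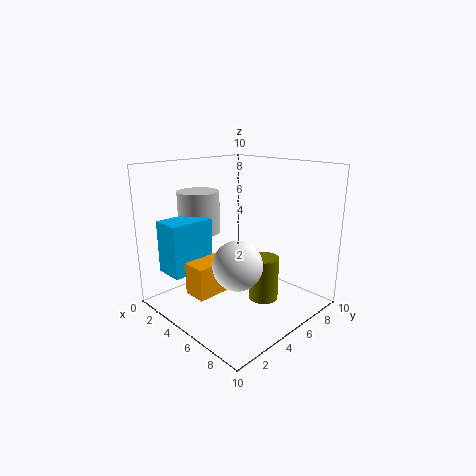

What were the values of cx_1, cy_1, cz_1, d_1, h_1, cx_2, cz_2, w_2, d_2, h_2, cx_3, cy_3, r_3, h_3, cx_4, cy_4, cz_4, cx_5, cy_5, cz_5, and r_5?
cx_1 = 2; cy_1 = 0.5; cz_1 = 3; d_1 = 3; h_1 = 3.5; cx_2 = 5; cz_2 = 2.5; w_2 = 1.5; d_2 = 2.5; h_2 = 2; cx_3 = 7; cy_3 = 5.5; r_3 = 1; h_3 = 3; cx_4 = 7.5; cy_4 = 2.5; cz_4 = 4.5; cx_5 = 2; cy_5 = 4; cz_5 = 5; r_5 = 1.5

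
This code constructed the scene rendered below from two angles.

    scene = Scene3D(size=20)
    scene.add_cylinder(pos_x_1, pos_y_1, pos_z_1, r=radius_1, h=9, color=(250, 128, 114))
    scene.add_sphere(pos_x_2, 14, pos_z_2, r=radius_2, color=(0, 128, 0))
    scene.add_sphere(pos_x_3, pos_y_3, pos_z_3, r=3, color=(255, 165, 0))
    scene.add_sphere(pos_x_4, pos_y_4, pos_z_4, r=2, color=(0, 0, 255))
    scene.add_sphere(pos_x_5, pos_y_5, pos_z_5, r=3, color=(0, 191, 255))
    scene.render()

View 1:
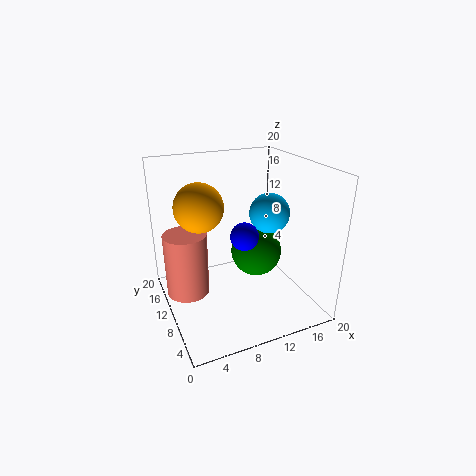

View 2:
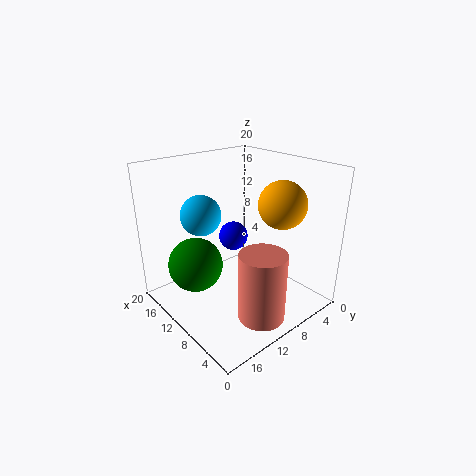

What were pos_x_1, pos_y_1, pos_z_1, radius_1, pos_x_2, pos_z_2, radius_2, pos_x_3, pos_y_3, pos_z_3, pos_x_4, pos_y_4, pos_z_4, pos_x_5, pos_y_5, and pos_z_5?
pos_x_1 = 3, pos_y_1 = 12, pos_z_1 = 2, radius_1 = 3, pos_x_2 = 15, pos_z_2 = 5, radius_2 = 4, pos_x_3 = 4, pos_y_3 = 8, pos_z_3 = 16, pos_x_4 = 11, pos_y_4 = 10, pos_z_4 = 10, pos_x_5 = 16, pos_y_5 = 12, pos_z_5 = 12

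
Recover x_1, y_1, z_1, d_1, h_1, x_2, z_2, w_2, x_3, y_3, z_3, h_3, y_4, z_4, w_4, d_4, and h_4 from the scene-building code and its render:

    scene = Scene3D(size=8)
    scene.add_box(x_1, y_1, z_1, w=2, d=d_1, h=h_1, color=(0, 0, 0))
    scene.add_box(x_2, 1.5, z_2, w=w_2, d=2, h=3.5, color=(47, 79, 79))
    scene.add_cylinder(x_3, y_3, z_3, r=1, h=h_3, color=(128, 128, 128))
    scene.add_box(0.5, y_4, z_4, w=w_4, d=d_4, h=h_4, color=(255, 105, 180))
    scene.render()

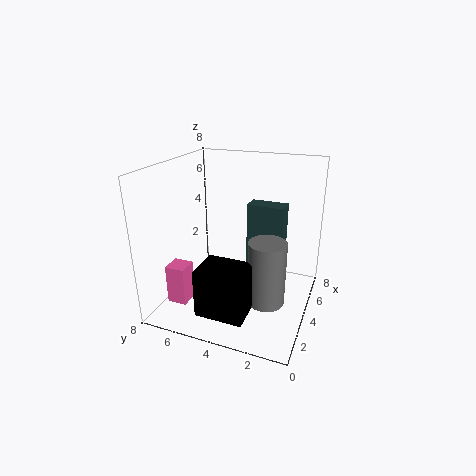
x_1 = 0.5; y_1 = 2.5; z_1 = 1; d_1 = 2.5; h_1 = 2.5; x_2 = 4; z_2 = 2.5; w_2 = 1; x_3 = 3; y_3 = 2; z_3 = 1; h_3 = 3.5; y_4 = 5.5; z_4 = 1.5; w_4 = 1; d_4 = 1; h_4 = 2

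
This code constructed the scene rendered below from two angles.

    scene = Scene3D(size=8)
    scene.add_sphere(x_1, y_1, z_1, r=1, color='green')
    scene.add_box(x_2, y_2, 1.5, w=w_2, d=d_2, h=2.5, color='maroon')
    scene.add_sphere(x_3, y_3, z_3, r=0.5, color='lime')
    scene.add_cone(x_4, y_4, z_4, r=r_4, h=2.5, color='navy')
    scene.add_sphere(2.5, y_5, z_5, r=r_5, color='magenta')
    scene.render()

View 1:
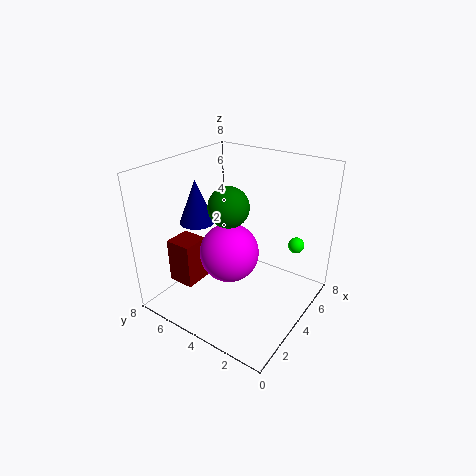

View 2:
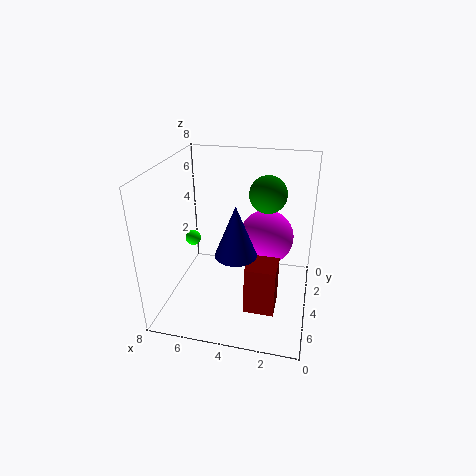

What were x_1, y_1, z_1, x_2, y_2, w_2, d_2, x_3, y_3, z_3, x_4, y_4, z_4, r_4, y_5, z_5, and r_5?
x_1 = 2.5, y_1 = 3.5, z_1 = 6.5, x_2 = 1.5, y_2 = 5.5, w_2 = 1.5, d_2 = 1.5, x_3 = 7.5, y_3 = 2, z_3 = 2.5, x_4 = 3.5, y_4 = 6.5, z_4 = 4.5, r_4 = 1, y_5 = 3.5, z_5 = 4, r_5 = 1.5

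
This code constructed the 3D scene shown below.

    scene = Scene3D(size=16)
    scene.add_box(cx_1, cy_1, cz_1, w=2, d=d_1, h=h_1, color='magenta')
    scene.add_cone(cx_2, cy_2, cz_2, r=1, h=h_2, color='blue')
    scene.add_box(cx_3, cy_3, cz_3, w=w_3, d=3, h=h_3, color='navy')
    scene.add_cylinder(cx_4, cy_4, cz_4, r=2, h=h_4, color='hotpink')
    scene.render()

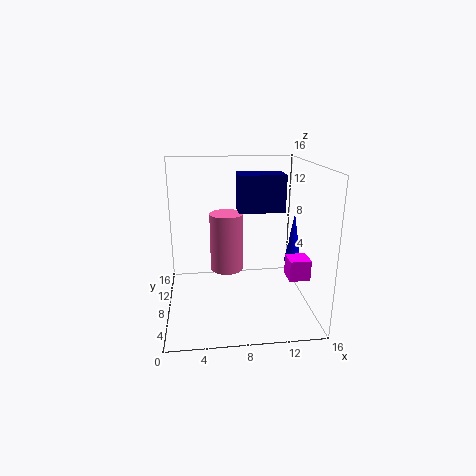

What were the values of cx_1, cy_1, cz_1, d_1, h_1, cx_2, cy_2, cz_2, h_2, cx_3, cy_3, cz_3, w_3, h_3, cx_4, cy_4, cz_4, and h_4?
cx_1 = 12; cy_1 = 1; cz_1 = 6; d_1 = 2; h_1 = 2; cx_2 = 15; cy_2 = 10; cz_2 = 4; h_2 = 6; cx_3 = 8; cy_3 = 7; cz_3 = 11; w_3 = 5; h_3 = 4; cx_4 = 7; cy_4 = 11; cz_4 = 3; h_4 = 7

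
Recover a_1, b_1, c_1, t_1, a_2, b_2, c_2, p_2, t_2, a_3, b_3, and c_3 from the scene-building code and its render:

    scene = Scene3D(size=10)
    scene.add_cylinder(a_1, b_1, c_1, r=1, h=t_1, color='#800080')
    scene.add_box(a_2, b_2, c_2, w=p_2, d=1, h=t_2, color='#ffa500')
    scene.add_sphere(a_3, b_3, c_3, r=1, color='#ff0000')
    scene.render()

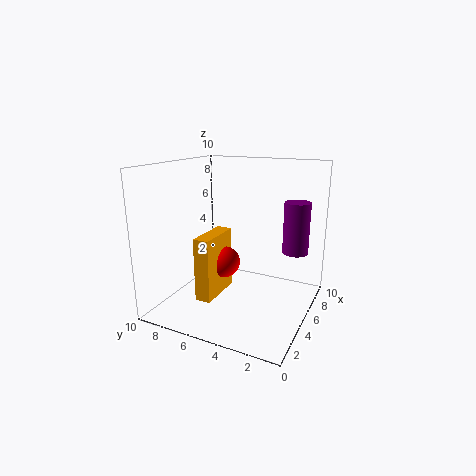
a_1 = 9
b_1 = 2
c_1 = 3
t_1 = 4
a_2 = 1
b_2 = 5
c_2 = 2
p_2 = 3
t_2 = 4
a_3 = 3
b_3 = 5
c_3 = 4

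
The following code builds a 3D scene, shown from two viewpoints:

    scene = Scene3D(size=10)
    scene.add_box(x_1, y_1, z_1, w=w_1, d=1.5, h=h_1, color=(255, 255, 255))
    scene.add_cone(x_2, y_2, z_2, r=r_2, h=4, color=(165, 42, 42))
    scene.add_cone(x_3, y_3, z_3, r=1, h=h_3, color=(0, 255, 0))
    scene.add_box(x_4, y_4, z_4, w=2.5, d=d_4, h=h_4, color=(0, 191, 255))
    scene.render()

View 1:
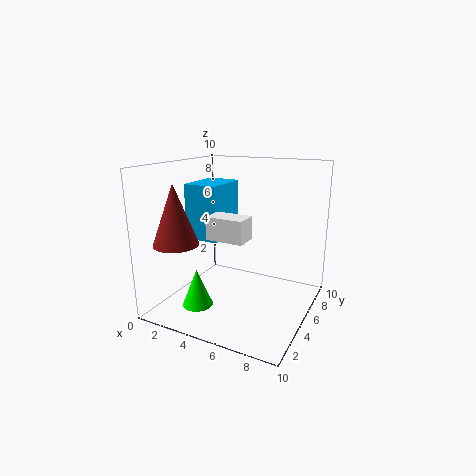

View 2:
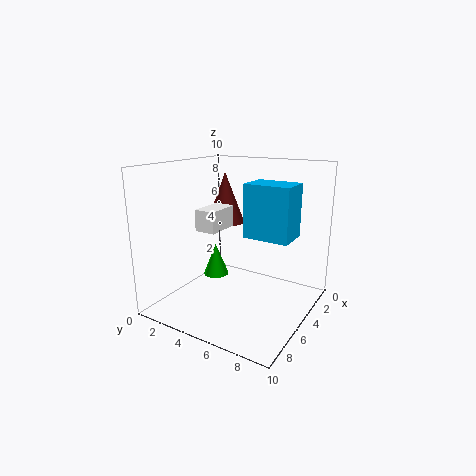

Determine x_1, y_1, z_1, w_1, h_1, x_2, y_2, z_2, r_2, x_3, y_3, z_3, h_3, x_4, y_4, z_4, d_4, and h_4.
x_1 = 4, y_1 = 2.5, z_1 = 5.5, w_1 = 2.5, h_1 = 1.5, x_2 = 2, y_2 = 2, z_2 = 5, r_2 = 1.5, x_3 = 3.5, y_3 = 2, z_3 = 1, h_3 = 2.5, x_4 = 1, y_4 = 4.5, z_4 = 4.5, d_4 = 3.5, h_4 = 4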